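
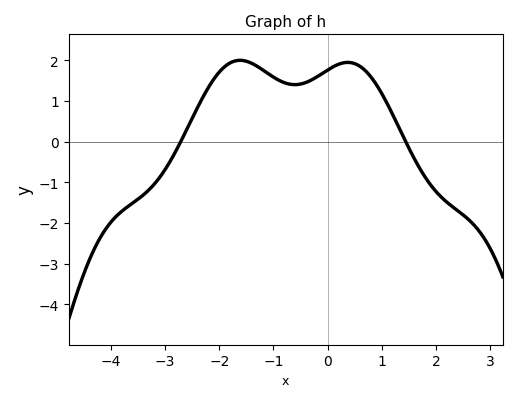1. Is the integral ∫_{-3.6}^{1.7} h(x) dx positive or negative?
positive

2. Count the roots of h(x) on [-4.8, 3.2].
2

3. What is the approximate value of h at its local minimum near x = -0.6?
1.4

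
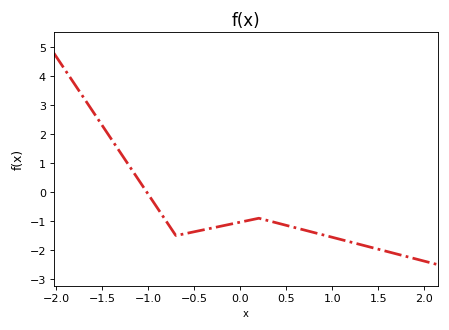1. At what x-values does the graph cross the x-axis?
-1.02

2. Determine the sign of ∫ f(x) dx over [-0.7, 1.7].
negative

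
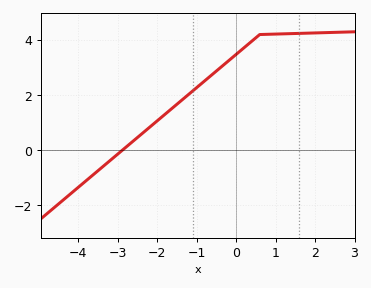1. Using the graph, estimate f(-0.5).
2.9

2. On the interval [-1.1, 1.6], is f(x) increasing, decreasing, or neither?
increasing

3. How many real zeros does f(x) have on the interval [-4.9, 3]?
1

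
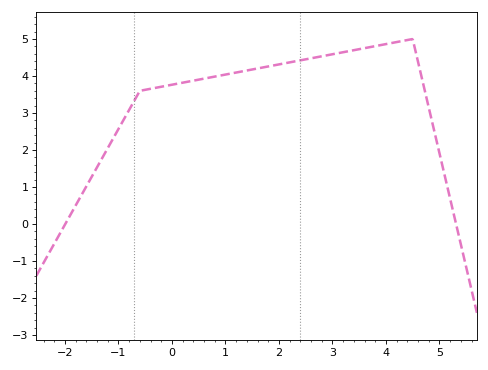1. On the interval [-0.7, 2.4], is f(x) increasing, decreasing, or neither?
increasing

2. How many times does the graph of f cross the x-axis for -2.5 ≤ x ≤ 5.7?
2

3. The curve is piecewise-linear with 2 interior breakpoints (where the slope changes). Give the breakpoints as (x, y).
(-0.6, 3.6); (4.5, 5)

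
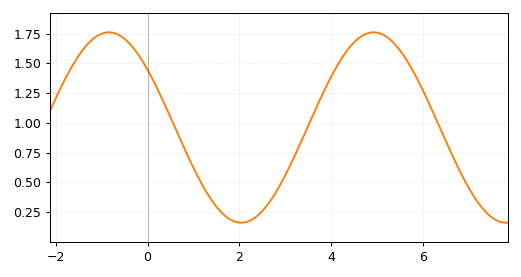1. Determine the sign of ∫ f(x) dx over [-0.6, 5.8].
positive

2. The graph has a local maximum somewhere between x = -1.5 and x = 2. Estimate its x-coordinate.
-0.842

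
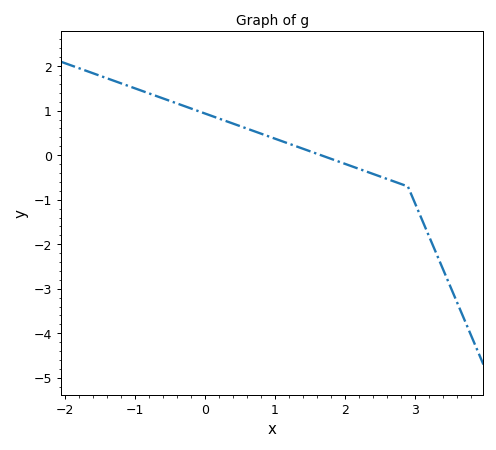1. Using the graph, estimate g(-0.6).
1.3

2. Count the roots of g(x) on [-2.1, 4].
1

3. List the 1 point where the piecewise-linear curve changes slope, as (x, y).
(2.9, -0.7)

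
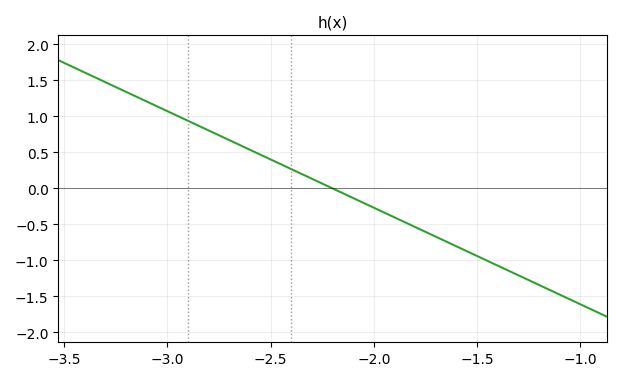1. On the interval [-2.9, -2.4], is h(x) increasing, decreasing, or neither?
decreasing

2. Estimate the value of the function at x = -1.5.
-0.938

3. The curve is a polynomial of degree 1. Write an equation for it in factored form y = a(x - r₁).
y = -1.34(x + 2.2)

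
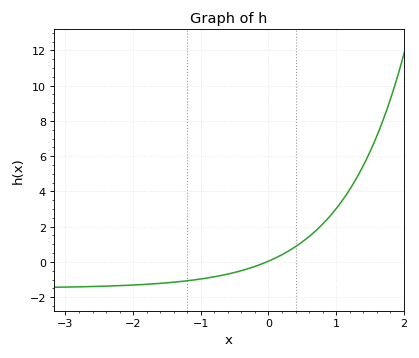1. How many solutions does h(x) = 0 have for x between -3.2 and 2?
1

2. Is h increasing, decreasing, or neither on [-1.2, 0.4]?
increasing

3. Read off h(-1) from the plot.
-1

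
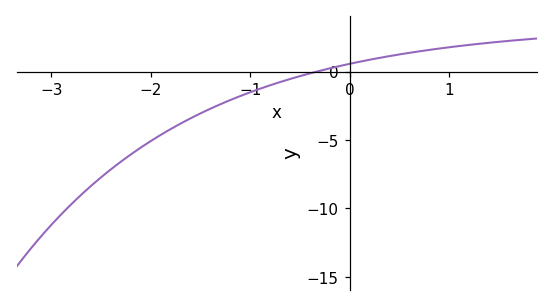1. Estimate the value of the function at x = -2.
-5.08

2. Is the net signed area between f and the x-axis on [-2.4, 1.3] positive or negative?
negative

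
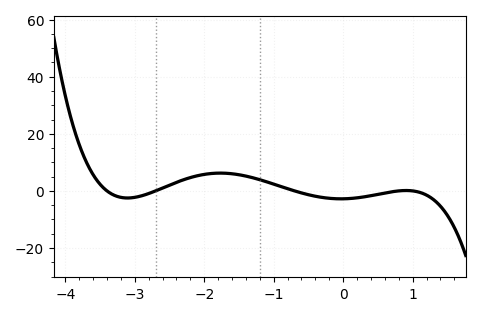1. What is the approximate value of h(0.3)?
-2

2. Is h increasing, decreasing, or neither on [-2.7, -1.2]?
neither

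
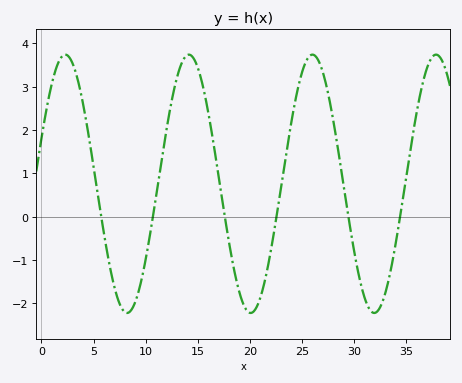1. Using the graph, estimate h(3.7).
2.9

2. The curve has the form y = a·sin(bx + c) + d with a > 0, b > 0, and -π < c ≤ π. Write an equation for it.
y = 2.98sin(0.53x + 0.36) + 0.76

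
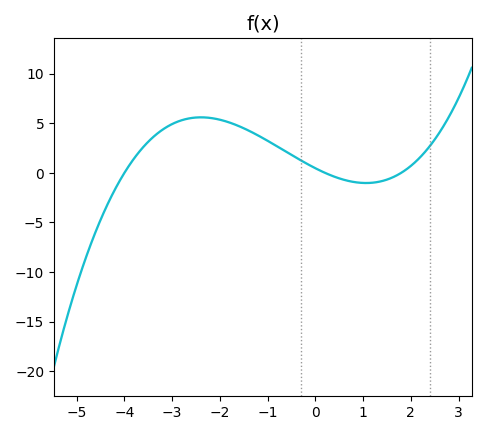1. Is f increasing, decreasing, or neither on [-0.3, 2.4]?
neither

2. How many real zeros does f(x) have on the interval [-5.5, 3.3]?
3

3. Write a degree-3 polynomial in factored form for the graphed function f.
y = 0.32(x + 4)(x - 0.2)(x - 1.8)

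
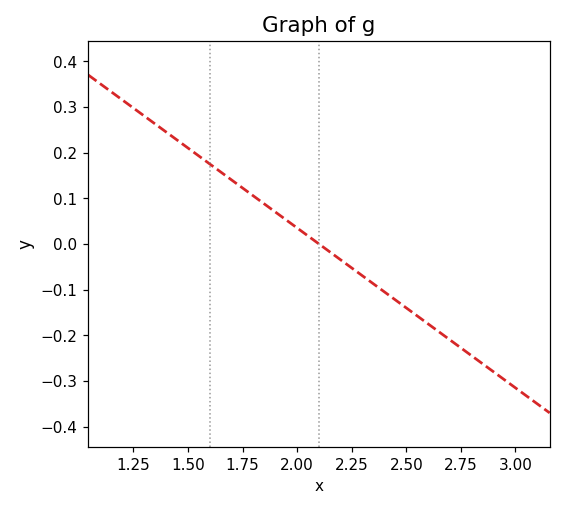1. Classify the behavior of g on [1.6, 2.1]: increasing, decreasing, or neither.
decreasing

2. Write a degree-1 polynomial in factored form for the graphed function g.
y = -0.35(x - 2.1)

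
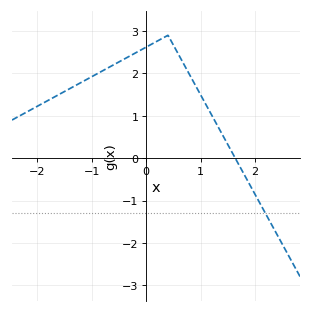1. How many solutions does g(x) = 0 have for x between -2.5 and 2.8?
1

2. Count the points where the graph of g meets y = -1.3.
1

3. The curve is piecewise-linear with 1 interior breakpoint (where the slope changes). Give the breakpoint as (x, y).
(0.4, 2.9)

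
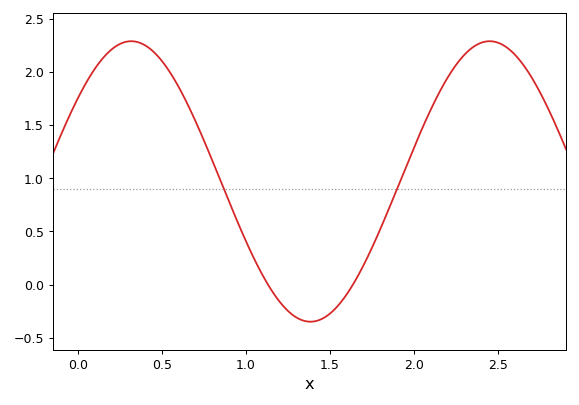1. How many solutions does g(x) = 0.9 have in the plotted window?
2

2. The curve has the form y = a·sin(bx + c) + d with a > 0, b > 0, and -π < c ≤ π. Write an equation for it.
y = 1.32sin(3x + 0.63) + 0.97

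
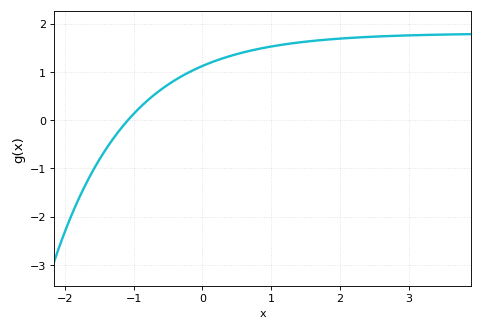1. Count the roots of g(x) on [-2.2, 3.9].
1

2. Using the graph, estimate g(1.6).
1.6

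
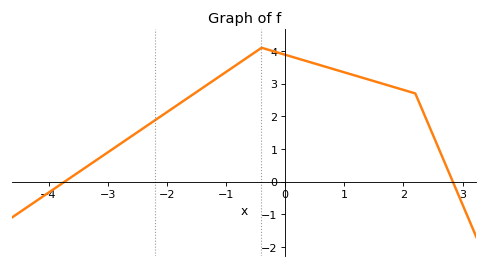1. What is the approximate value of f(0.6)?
3.56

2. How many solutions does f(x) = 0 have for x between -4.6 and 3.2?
2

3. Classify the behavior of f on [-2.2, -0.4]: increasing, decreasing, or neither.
increasing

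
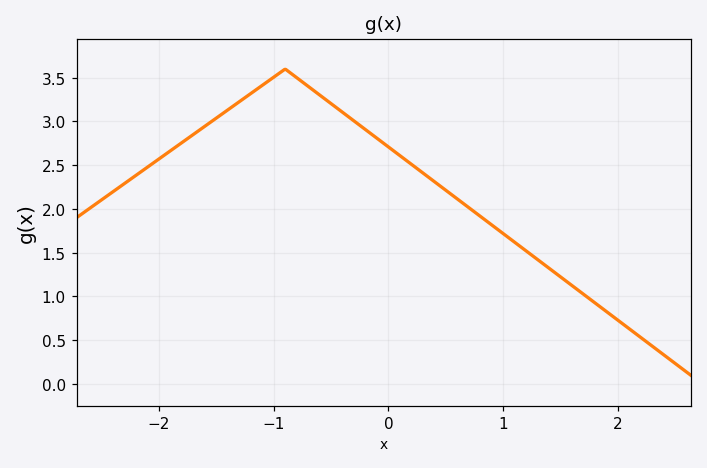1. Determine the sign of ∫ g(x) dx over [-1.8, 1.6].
positive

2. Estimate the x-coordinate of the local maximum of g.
-0.9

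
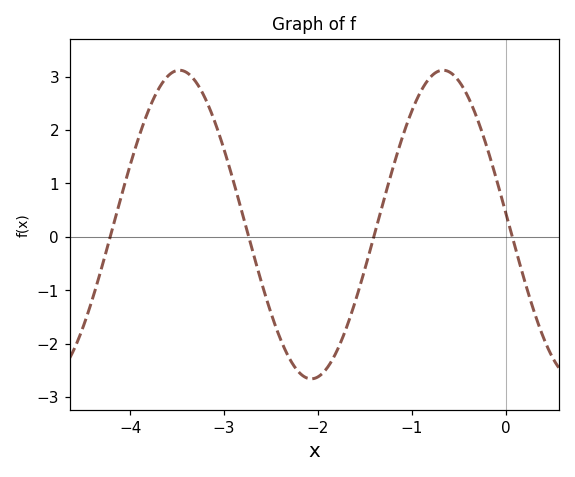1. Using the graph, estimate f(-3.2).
2.59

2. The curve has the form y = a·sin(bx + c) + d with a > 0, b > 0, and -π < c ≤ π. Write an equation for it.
y = 2.89sin(2.24x + 3.07) + 0.23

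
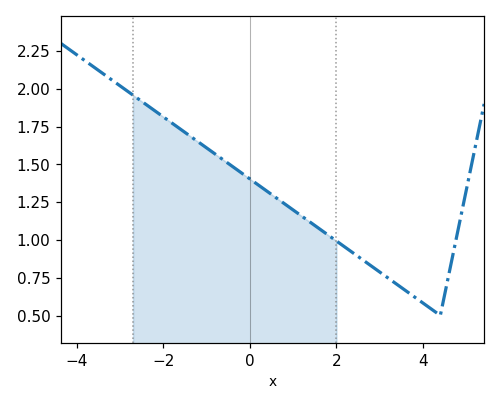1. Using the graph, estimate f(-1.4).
1.7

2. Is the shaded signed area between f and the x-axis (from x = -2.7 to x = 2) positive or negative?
positive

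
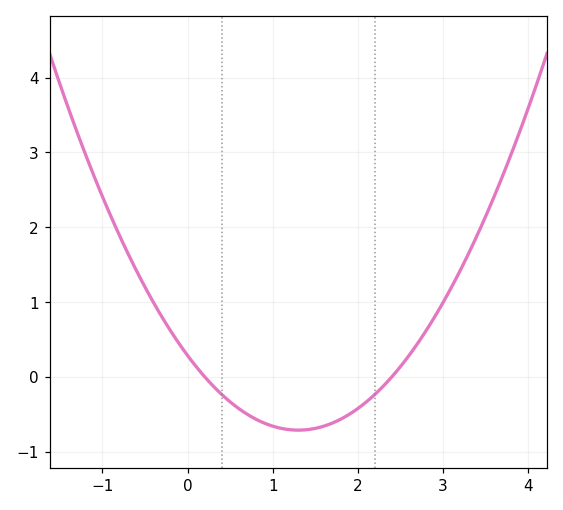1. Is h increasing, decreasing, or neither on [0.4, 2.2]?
neither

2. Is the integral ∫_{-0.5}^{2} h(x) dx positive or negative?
negative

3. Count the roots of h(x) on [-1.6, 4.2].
2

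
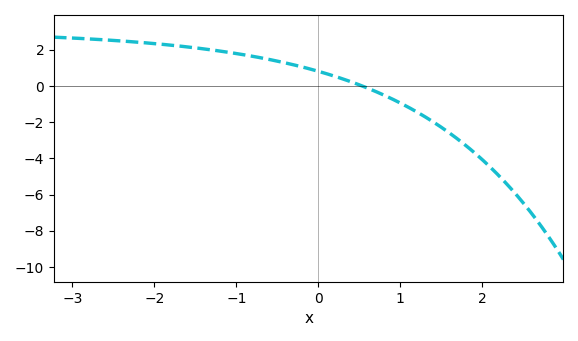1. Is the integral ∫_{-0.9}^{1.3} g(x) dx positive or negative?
positive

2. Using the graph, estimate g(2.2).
-5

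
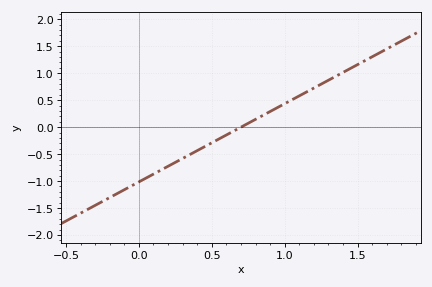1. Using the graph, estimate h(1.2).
0.75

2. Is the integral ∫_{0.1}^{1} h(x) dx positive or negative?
negative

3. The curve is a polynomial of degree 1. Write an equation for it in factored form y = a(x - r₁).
y = 1.45(x - 0.7)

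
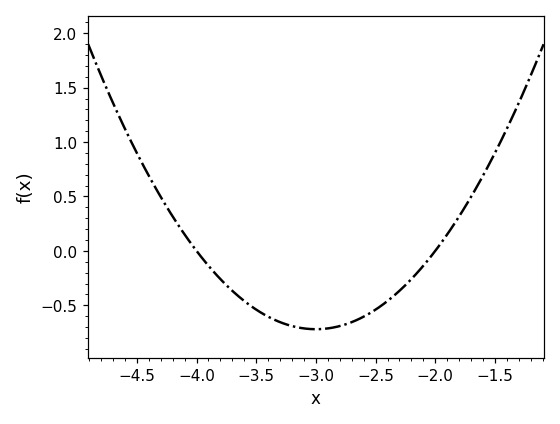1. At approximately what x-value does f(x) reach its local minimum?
-3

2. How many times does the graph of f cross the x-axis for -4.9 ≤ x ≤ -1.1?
2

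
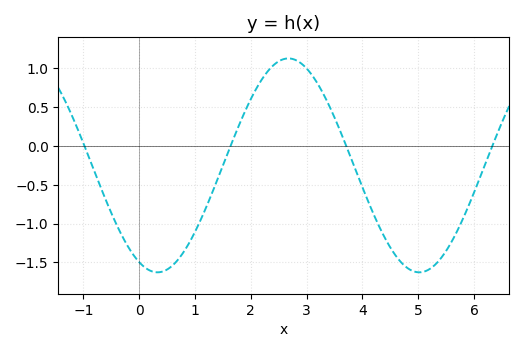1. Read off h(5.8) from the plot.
-0.95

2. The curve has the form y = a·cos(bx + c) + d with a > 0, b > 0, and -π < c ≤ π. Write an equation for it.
y = 1.38cos(1.3x + 2.7) - 0.25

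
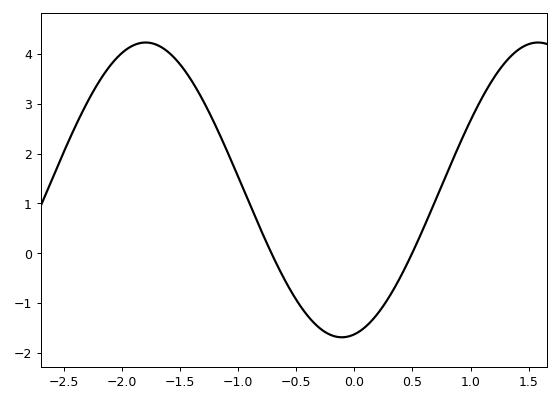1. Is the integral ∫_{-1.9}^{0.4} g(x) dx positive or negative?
positive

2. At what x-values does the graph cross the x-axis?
-0.714, 0.498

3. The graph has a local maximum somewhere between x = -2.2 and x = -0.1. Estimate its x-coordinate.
-1.8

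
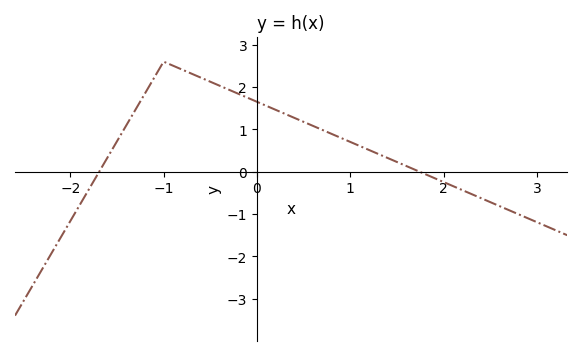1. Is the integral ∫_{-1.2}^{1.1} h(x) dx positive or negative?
positive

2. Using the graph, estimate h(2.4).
-0.6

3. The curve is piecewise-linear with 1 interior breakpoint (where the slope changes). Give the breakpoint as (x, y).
(-1, 2.6)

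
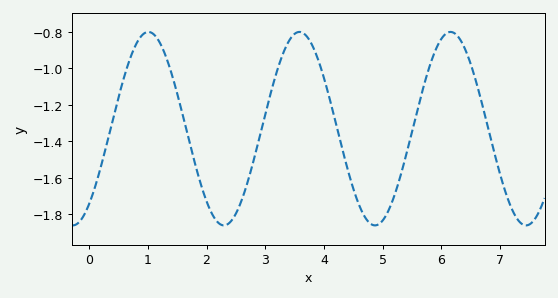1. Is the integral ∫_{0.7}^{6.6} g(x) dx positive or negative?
negative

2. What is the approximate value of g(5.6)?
-1.22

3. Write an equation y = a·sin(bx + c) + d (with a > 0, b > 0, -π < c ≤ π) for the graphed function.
y = 0.53sin(2.44x - 0.89) - 1.33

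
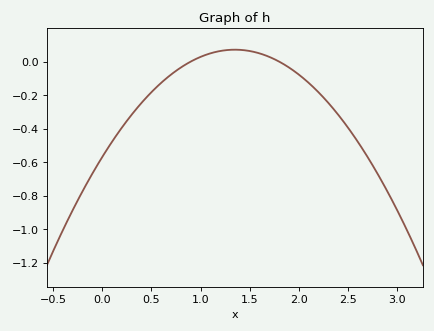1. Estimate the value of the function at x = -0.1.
-0.66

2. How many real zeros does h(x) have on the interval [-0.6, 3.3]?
2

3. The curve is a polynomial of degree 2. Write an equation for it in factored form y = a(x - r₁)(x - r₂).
y = -0.35(x - 0.9)(x - 1.8)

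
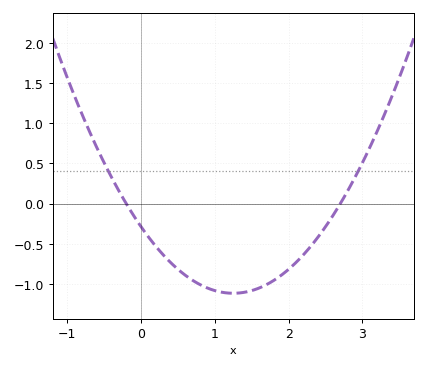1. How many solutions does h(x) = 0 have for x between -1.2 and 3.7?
2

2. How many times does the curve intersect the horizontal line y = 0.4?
2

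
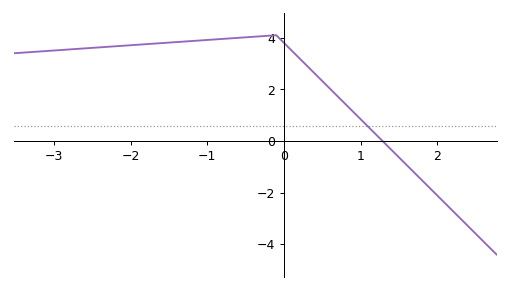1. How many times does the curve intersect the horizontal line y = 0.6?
1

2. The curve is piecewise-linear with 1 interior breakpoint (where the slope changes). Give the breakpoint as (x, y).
(-0.1, 4.1)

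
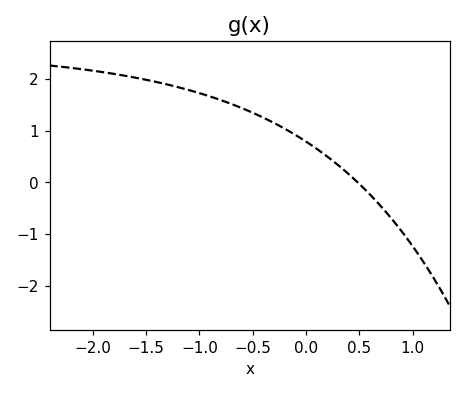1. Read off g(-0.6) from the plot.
1.4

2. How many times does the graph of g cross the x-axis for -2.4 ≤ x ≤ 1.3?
1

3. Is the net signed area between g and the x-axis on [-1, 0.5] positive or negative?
positive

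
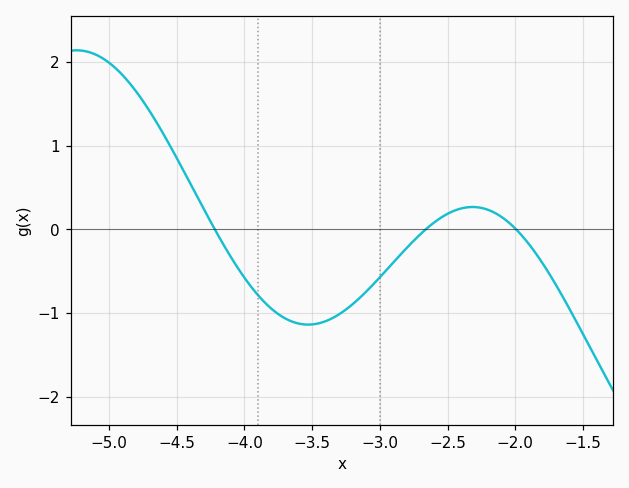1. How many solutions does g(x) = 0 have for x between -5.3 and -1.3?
3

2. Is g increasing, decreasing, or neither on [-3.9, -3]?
neither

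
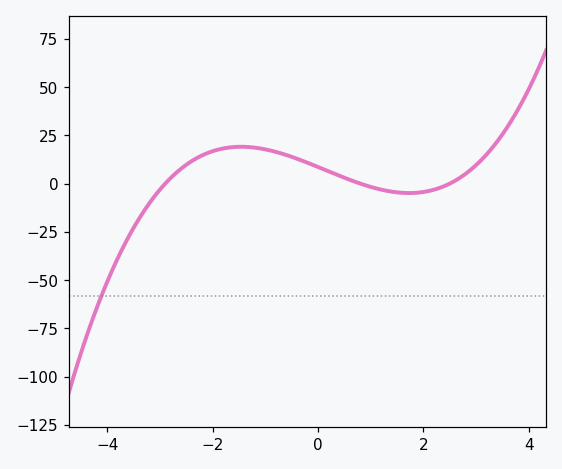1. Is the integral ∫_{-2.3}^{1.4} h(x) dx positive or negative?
positive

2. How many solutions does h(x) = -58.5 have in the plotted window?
1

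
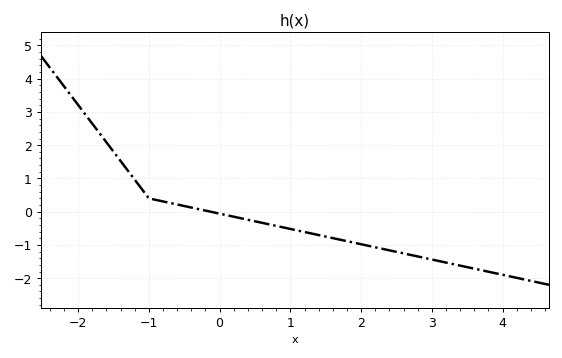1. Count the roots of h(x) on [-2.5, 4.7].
1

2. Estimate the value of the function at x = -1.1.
0.681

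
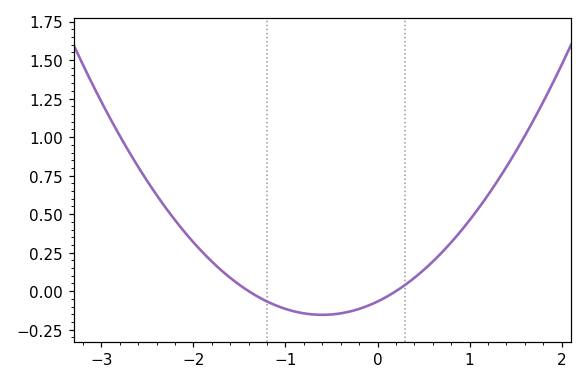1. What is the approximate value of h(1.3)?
0.713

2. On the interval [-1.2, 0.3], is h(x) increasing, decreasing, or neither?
neither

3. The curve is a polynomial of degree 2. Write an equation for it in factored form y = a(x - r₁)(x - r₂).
y = 0.24(x + 1.4)(x - 0.2)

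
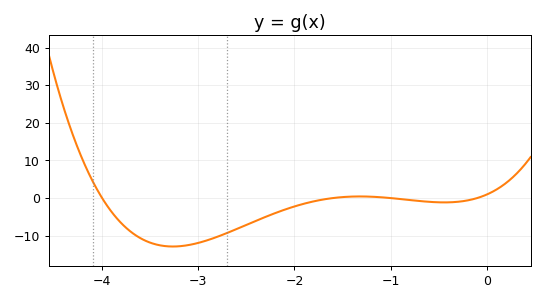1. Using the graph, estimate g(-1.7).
-0.379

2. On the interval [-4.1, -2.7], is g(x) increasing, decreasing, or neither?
neither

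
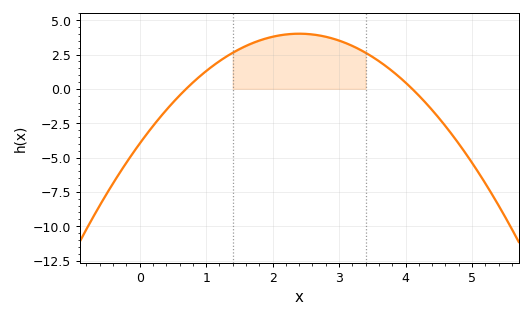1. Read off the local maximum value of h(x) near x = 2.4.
4.02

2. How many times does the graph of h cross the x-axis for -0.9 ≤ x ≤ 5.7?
2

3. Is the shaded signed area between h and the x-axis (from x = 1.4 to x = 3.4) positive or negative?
positive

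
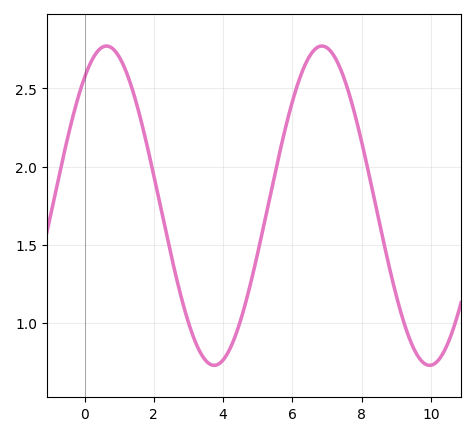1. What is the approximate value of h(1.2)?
2.61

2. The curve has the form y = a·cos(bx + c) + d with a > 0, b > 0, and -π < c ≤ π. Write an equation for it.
y = 1.02cos(1.01x - 0.64) + 1.75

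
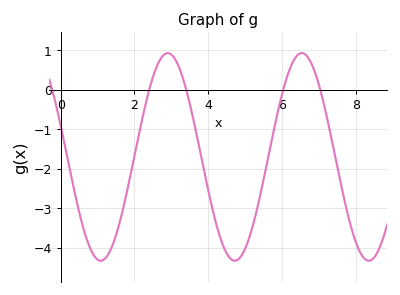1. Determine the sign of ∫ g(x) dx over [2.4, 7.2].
negative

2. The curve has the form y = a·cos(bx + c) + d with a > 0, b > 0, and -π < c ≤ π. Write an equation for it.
y = 2.63cos(1.7x + 1.3) - 1.7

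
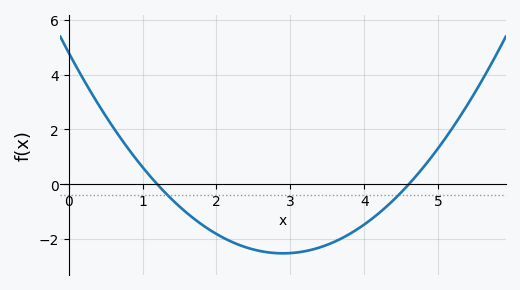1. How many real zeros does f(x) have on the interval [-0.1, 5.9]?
2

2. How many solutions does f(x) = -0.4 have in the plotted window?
2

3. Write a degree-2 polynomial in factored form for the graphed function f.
y = 0.87(x - 1.2)(x - 4.6)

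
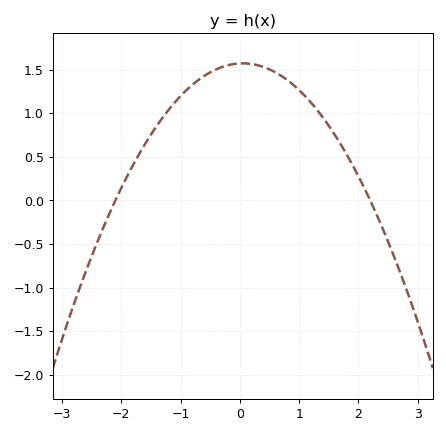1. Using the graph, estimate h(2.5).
-0.469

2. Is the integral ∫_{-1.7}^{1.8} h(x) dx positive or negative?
positive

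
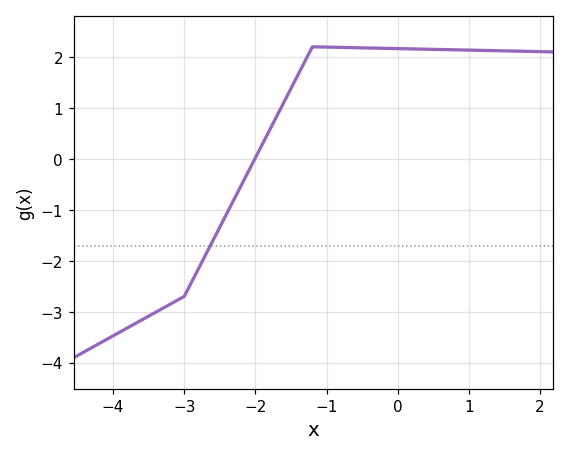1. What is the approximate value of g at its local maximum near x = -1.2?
2.2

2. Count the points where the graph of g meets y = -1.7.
1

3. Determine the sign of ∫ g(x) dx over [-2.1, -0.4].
positive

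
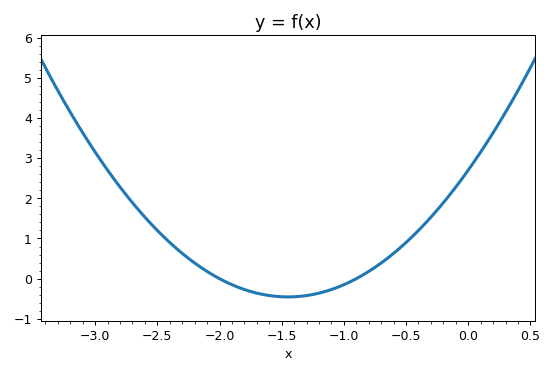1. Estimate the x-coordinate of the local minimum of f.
-1.4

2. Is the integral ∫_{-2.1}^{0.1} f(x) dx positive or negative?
positive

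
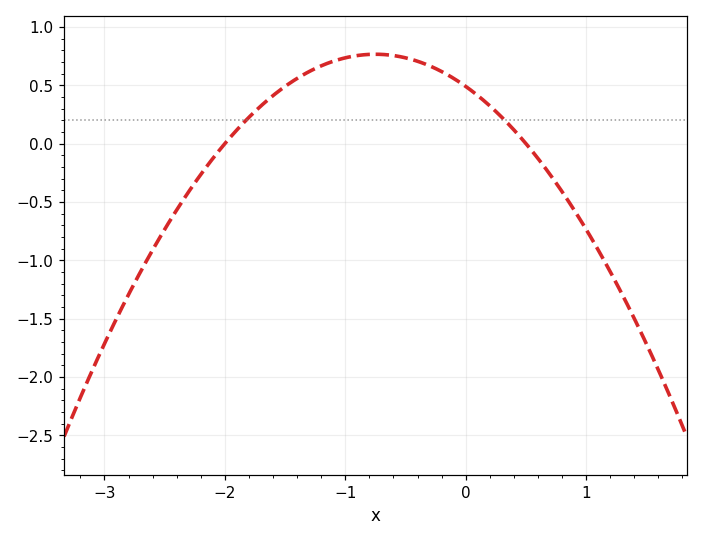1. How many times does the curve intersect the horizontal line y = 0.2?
2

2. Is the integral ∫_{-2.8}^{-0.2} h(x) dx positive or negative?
positive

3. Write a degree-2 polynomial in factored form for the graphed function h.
y = -0.49(x + 2)(x - 0.5)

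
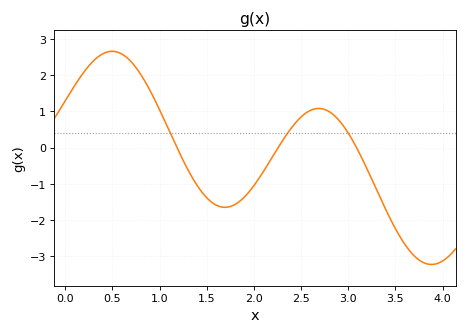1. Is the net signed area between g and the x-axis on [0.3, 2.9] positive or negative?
positive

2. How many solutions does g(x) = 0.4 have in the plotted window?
3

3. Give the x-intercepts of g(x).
1.2, 2.3, 3.1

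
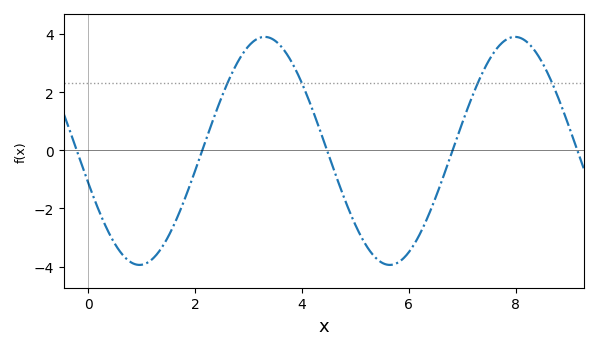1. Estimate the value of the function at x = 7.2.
2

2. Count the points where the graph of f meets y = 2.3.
4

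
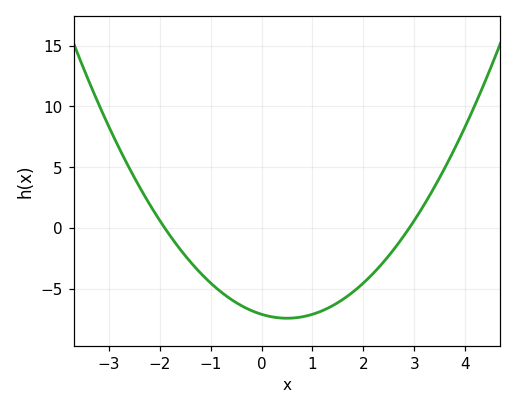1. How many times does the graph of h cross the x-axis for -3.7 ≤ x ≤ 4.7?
2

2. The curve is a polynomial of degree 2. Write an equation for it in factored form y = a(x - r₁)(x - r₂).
y = 1.29(x + 1.9)(x - 2.9)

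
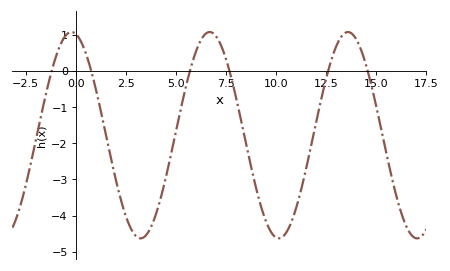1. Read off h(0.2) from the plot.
0.9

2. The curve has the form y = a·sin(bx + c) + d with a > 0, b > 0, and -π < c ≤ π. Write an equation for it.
y = 2.85sin(0.91x + 1.8) - 1.78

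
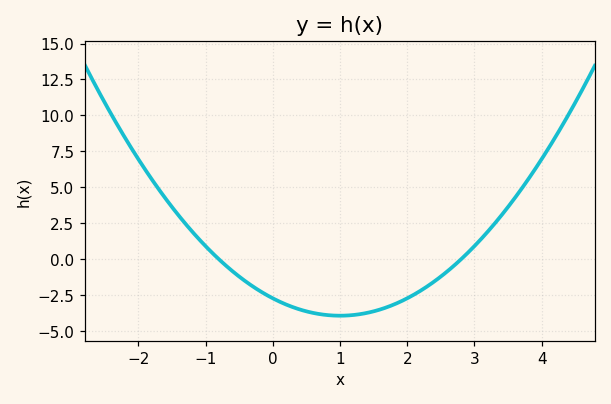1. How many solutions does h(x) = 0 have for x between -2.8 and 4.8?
2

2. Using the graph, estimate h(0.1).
-3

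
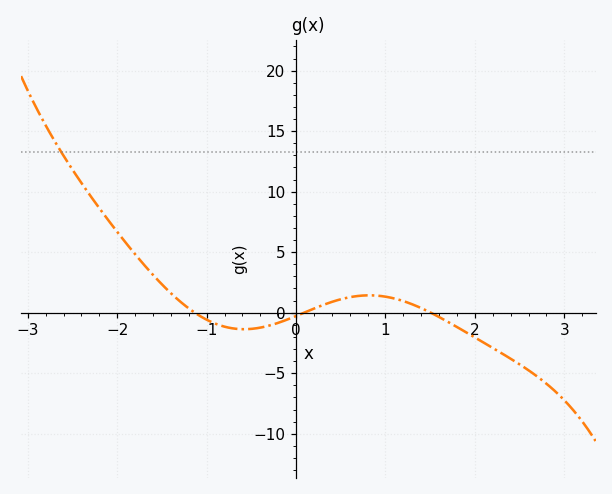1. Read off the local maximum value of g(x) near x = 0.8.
1.5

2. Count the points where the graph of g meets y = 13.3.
1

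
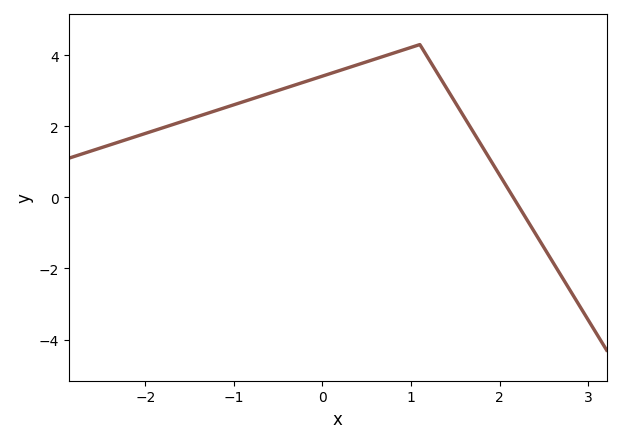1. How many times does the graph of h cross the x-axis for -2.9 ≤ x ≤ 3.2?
1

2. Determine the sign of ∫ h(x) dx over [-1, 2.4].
positive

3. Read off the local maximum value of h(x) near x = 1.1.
4.2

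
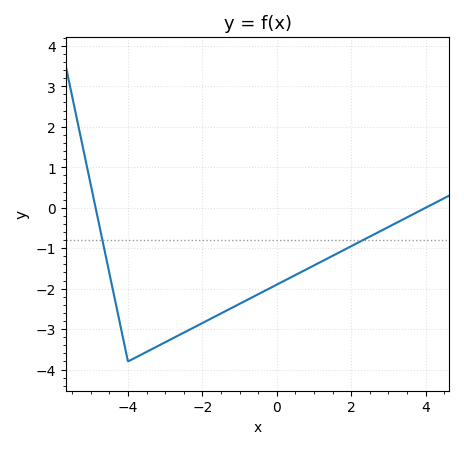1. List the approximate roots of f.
-4.8, 4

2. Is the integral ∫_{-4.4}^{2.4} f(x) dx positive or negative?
negative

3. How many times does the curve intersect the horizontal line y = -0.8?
2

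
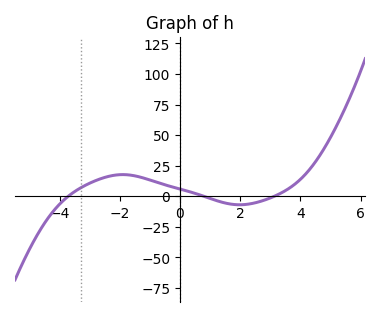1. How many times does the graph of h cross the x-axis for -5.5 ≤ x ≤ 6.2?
3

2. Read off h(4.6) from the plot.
30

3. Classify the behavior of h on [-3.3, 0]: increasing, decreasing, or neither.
neither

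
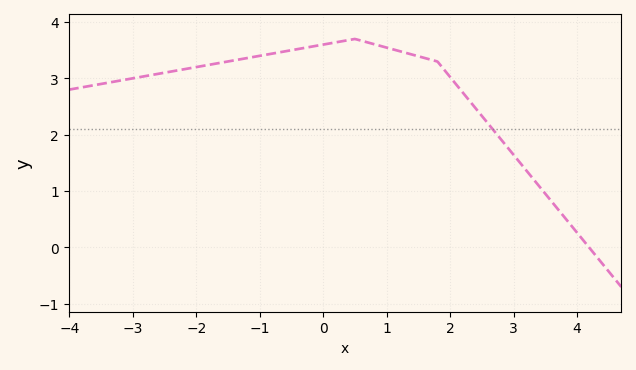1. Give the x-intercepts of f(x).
4.19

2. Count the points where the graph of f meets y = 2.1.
1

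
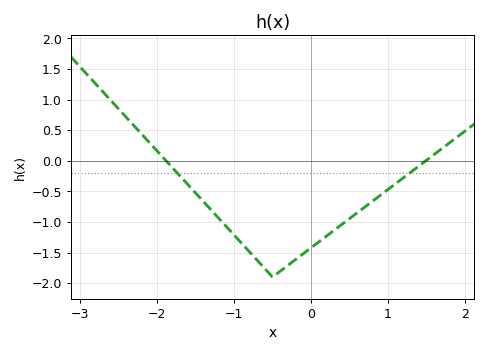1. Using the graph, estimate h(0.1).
-1.33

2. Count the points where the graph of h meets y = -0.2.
2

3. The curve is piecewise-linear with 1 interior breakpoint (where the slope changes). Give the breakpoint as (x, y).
(-0.5, -1.9)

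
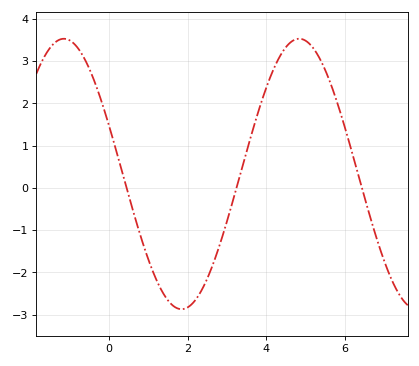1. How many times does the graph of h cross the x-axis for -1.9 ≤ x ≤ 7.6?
3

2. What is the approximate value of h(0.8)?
-1.1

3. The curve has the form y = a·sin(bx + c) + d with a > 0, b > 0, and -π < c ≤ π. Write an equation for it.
y = 3.2sin(1.1x + 2.8) + 0.33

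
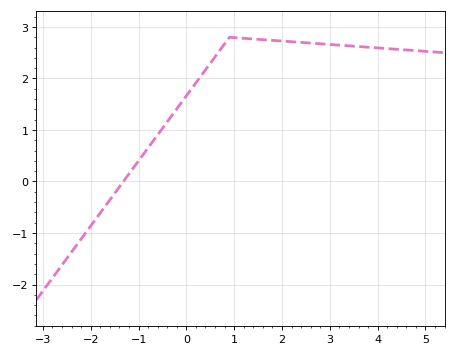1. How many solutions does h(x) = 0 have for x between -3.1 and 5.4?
1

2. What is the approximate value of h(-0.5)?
1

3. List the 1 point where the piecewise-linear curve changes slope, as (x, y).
(0.9, 2.8)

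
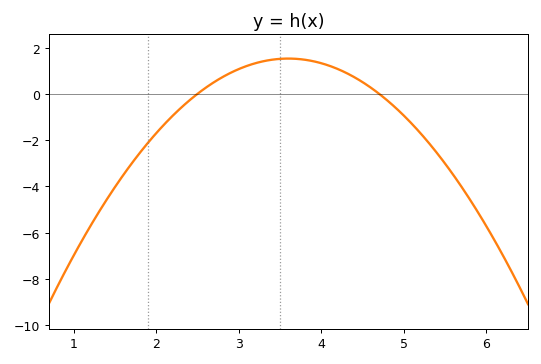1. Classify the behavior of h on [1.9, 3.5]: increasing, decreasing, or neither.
increasing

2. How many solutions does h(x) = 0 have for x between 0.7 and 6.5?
2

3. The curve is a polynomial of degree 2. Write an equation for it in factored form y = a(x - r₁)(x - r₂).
y = -1.26(x - 2.5)(x - 4.7)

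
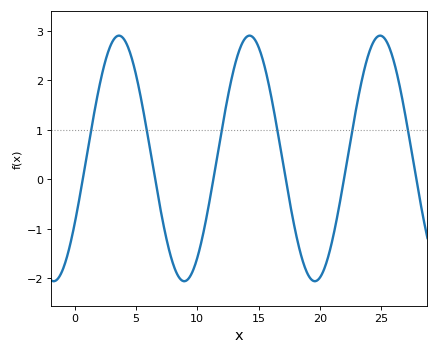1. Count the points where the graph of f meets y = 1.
6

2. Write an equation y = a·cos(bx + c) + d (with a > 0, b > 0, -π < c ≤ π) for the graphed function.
y = 2.48cos(0.59x - 2.13) + 0.42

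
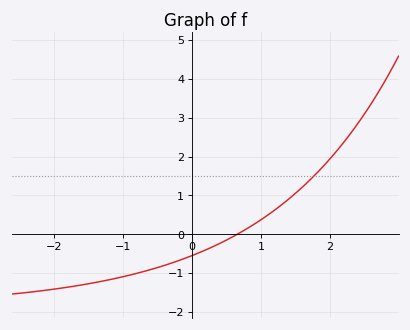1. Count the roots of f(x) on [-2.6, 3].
1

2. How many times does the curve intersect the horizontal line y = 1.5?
1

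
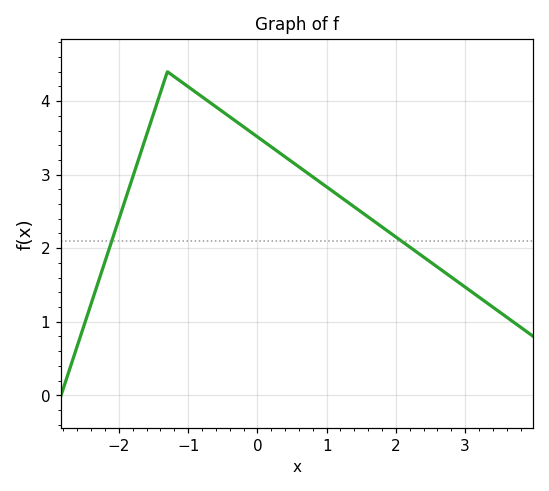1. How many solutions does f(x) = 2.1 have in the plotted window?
2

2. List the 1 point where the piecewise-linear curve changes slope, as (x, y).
(-1.3, 4.4)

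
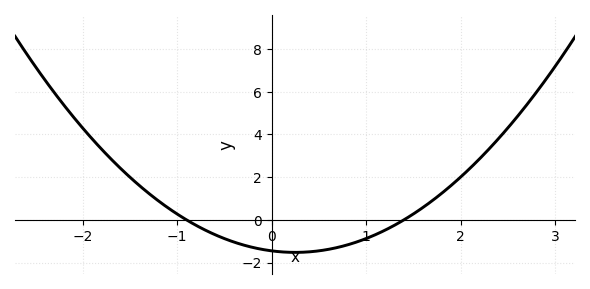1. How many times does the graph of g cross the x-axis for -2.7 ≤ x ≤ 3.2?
2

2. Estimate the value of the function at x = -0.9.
0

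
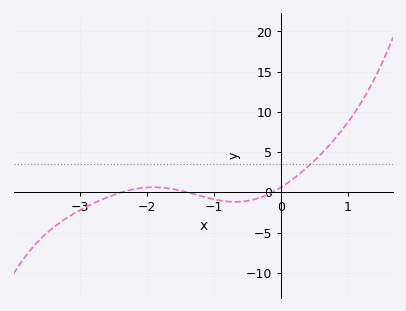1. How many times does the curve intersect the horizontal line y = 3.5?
1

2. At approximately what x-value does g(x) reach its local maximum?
-1.9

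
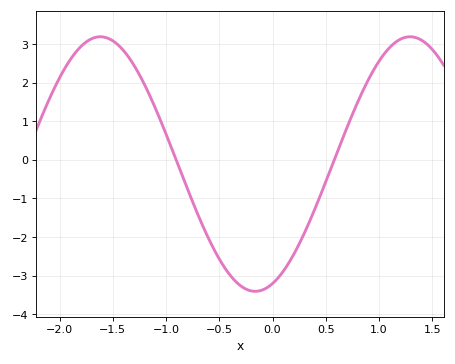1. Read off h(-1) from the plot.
0.7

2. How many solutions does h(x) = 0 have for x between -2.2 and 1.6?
2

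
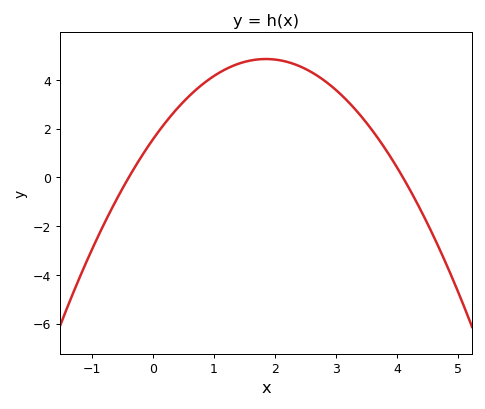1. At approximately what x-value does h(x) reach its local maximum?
1.8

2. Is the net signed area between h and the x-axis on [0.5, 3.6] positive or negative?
positive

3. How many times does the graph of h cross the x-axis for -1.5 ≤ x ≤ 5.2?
2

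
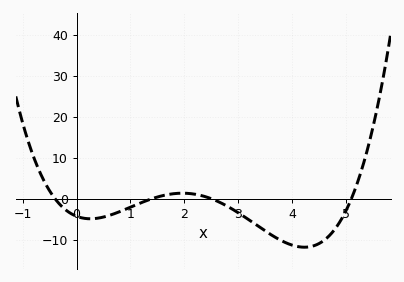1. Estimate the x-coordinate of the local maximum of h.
1.96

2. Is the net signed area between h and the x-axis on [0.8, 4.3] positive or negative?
negative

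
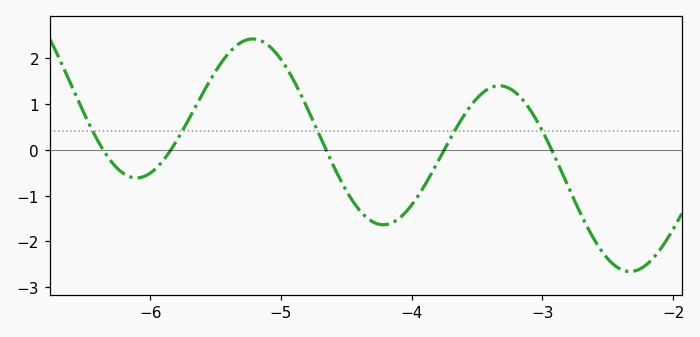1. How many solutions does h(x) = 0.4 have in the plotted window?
5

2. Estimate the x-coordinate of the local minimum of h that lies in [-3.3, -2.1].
-2.3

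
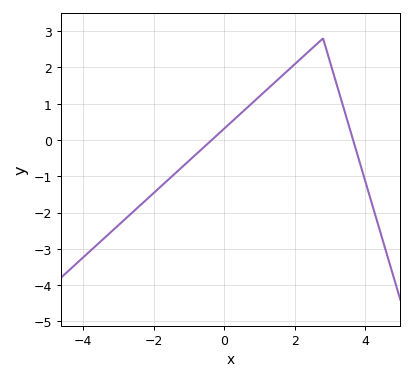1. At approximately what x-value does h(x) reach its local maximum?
2.8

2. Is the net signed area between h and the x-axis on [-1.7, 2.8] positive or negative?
positive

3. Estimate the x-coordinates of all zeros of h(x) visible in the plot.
-0.354, 3.65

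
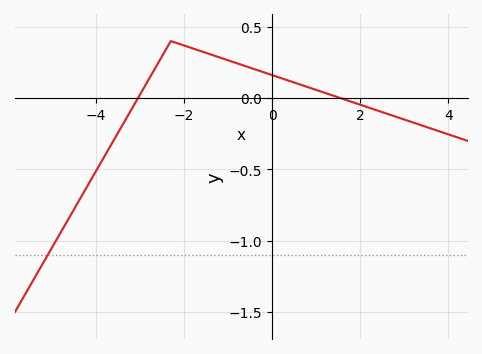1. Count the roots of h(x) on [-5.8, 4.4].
2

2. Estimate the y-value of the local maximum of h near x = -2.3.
0.4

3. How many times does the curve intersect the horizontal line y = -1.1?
1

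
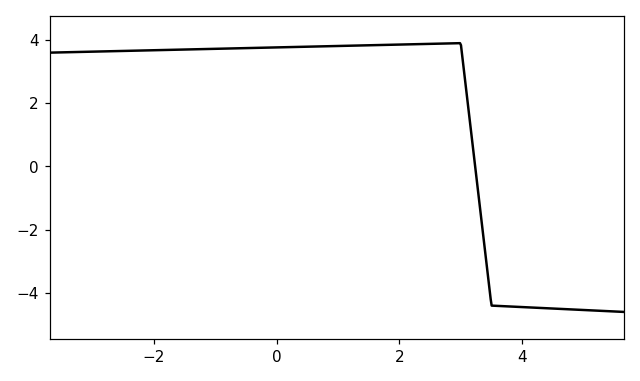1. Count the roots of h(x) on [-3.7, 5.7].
1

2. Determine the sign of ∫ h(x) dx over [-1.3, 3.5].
positive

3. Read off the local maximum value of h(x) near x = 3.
3.8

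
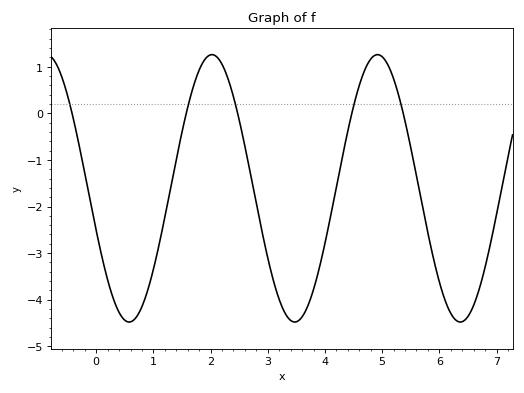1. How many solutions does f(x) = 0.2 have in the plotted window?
5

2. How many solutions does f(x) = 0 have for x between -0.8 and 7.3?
5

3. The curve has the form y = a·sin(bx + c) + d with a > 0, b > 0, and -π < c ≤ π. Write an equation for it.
y = 2.87sin(2.17x - 2.82) - 1.61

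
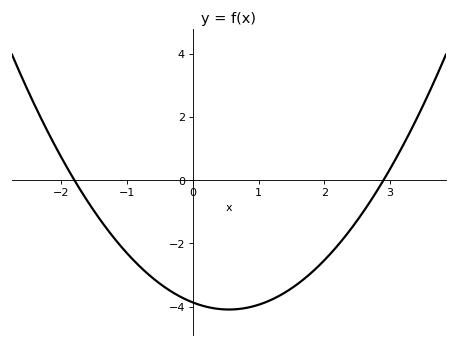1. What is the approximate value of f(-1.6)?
-0.6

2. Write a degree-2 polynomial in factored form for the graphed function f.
y = 0.74(x + 1.8)(x - 2.9)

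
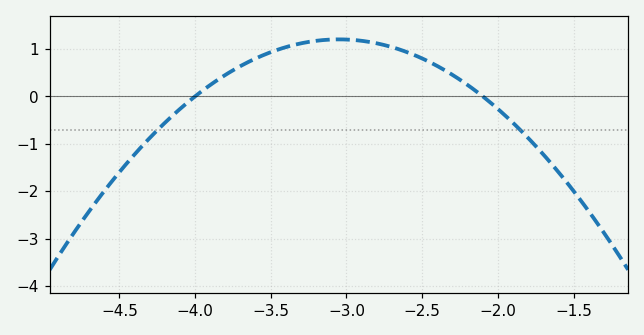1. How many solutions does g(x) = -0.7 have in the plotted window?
2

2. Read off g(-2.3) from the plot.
0.5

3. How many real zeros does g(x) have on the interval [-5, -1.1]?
2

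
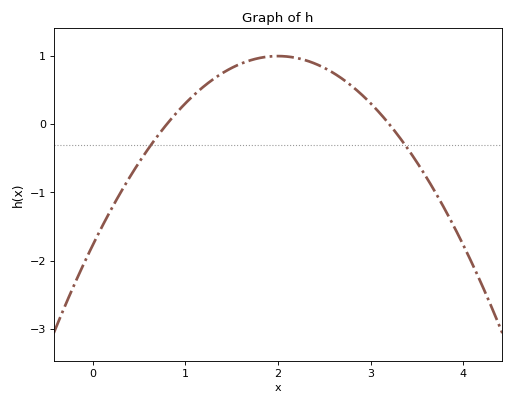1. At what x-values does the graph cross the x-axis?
0.8, 3.2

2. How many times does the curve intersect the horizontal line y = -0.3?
2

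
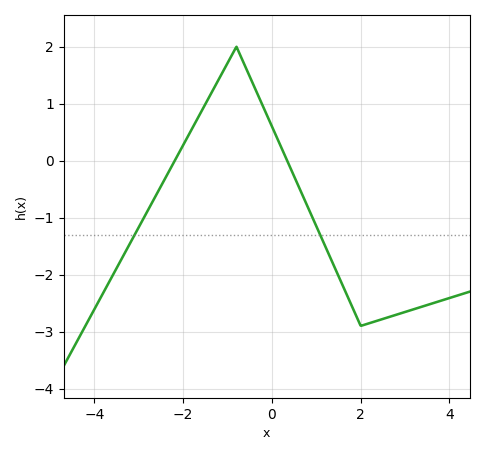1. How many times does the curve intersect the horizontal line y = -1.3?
2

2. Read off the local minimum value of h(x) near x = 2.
-2.9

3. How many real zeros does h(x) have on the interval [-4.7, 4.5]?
2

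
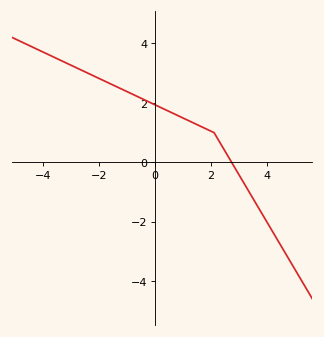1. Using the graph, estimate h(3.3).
-1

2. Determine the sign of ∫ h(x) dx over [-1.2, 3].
positive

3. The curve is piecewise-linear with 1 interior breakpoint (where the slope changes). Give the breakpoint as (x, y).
(2.1, 1)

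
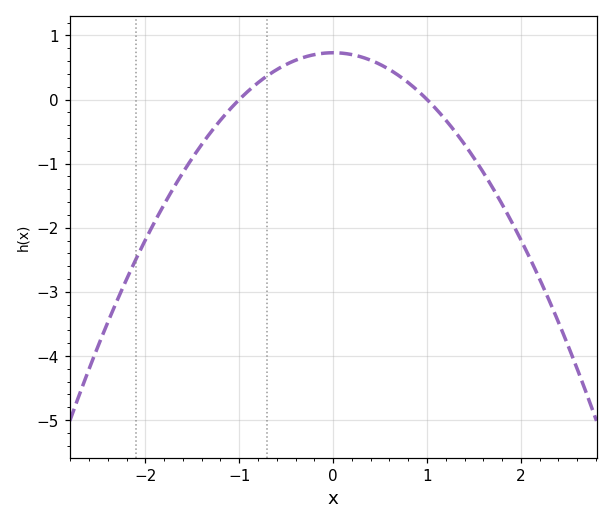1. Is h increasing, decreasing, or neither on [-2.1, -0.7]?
increasing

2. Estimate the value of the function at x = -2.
-2.2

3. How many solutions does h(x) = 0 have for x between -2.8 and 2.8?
2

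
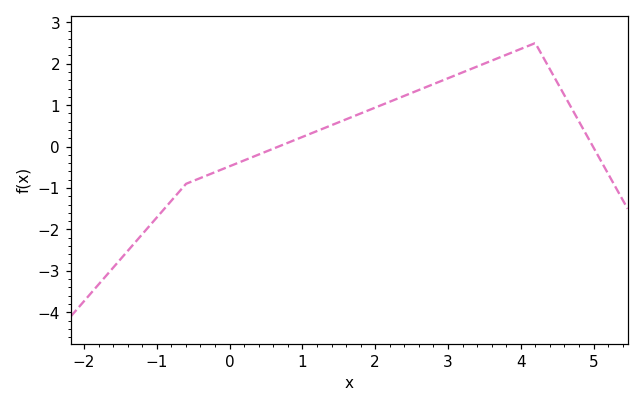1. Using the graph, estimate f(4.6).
1.2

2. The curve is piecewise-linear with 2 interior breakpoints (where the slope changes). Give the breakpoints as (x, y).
(-0.6, -0.9); (4.2, 2.5)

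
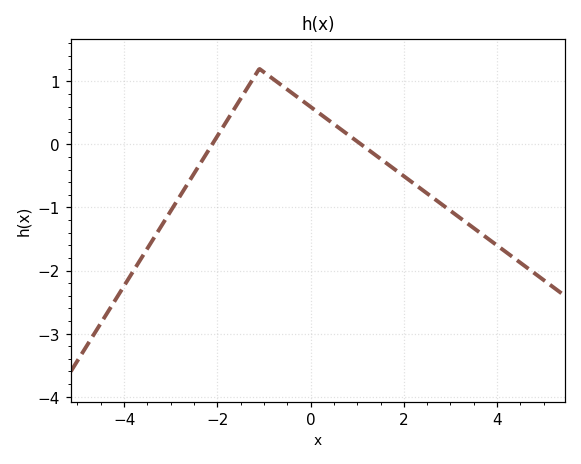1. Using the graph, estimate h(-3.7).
-1.9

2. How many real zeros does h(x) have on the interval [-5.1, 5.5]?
2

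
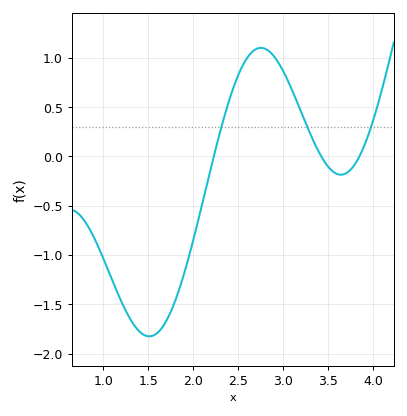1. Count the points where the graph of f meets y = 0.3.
3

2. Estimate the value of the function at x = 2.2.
-0.1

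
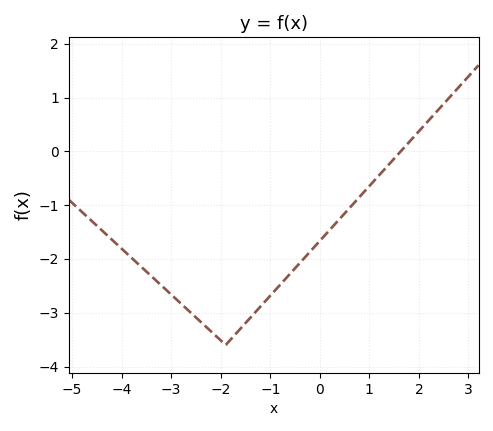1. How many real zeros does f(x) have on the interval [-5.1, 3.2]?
1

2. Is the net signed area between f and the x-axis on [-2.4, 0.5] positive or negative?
negative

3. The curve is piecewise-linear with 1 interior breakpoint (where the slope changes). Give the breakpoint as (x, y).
(-1.9, -3.6)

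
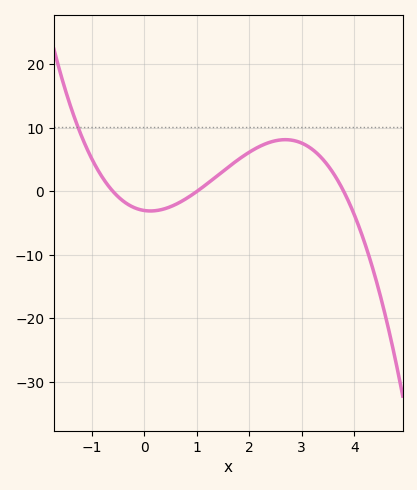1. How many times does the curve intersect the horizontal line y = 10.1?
1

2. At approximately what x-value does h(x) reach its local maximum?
2.69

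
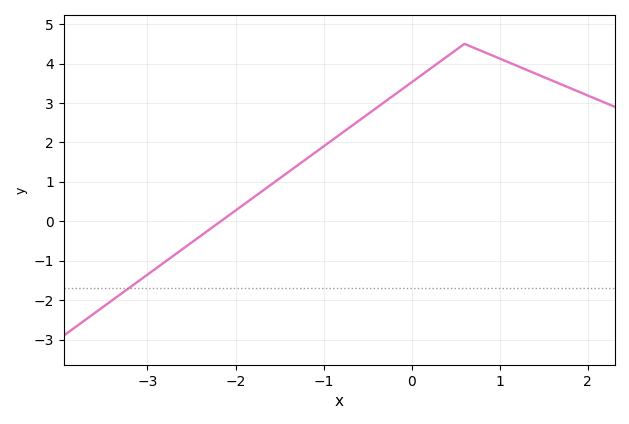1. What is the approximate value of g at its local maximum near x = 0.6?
4.5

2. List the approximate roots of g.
-2.2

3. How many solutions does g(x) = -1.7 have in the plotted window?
1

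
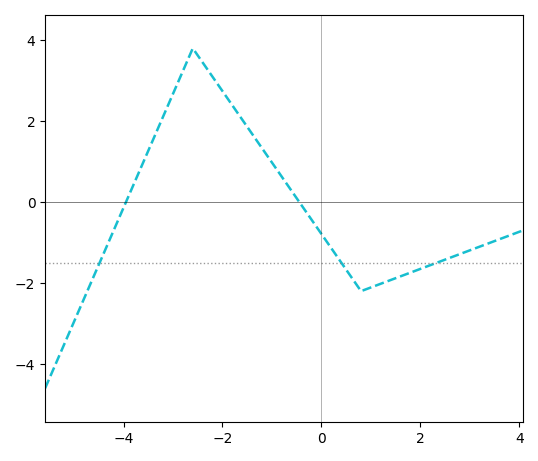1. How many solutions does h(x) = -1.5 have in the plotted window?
3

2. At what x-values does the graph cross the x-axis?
-3.95, -0.447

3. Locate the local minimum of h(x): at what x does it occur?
0.803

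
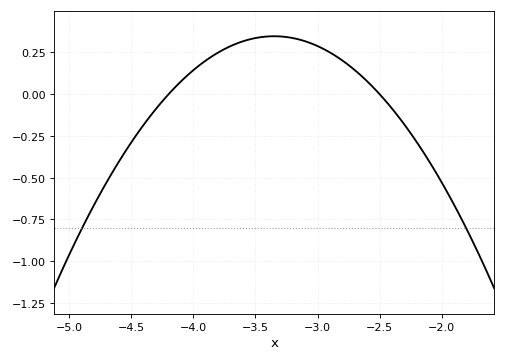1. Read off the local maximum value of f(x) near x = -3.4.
0.347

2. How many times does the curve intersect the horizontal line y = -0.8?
2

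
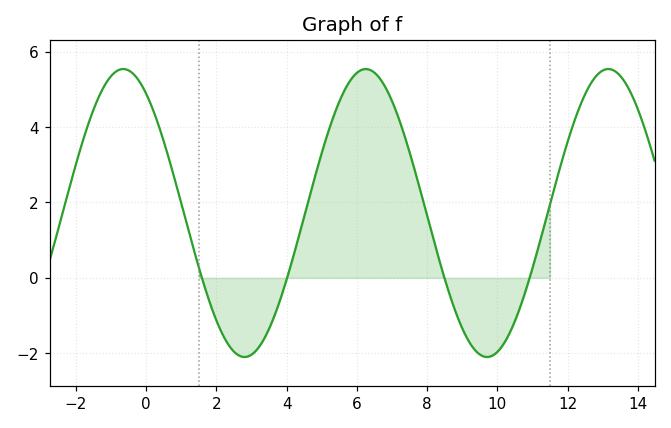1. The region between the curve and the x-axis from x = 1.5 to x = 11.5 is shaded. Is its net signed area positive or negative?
positive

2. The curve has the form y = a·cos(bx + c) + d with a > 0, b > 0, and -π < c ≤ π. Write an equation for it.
y = 3.82cos(0.91x + 0.59) + 1.72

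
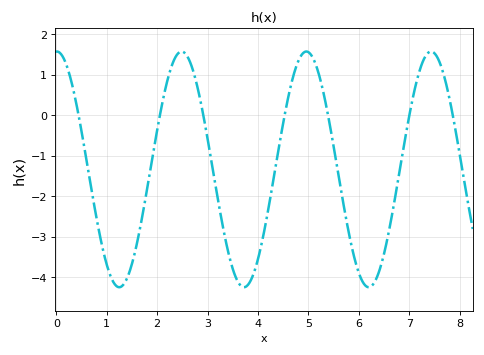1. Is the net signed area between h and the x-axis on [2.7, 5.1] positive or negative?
negative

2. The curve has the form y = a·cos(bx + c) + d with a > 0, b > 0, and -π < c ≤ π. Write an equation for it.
y = 2.91cos(2.54x - 0.03) - 1.34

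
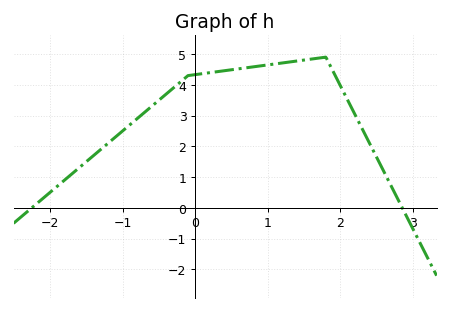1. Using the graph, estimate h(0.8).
4.6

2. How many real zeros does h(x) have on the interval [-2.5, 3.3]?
2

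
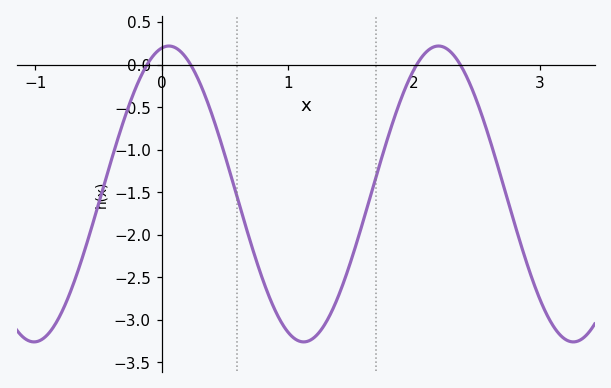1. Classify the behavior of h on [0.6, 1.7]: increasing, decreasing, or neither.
neither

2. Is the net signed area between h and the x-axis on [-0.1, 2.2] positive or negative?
negative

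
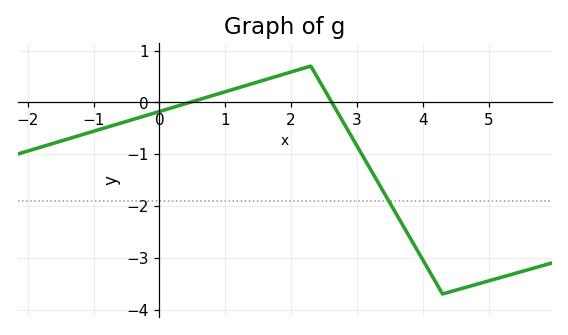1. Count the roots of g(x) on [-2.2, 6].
2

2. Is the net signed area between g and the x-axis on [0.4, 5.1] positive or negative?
negative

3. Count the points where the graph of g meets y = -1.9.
1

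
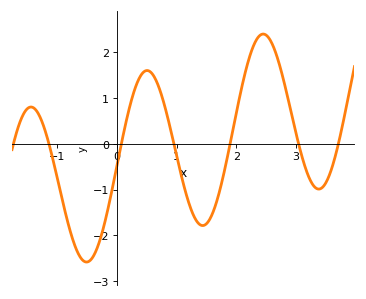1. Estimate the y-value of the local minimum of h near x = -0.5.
-2.6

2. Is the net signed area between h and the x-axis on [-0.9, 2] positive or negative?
negative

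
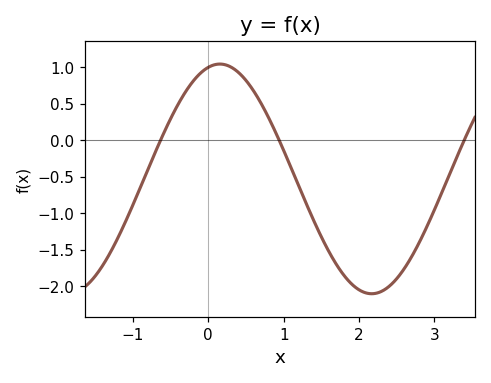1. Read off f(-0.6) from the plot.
0.074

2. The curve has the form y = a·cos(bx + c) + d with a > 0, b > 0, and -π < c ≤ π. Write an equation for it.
y = 1.57cos(1.56x - 0.24) - 0.53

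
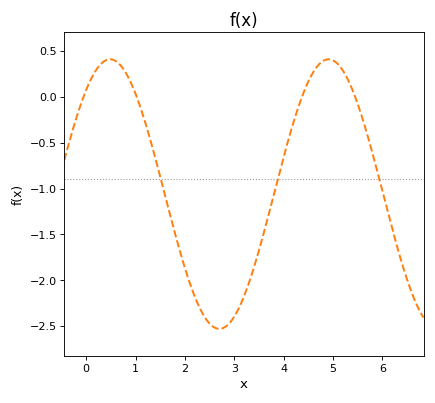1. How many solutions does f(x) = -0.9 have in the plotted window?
3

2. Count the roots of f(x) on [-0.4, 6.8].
4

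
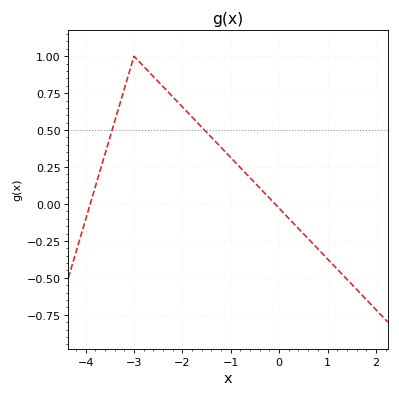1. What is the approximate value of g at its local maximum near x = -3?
1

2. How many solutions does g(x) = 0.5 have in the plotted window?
2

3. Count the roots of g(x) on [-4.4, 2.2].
2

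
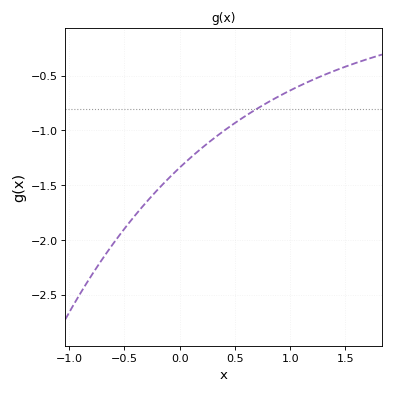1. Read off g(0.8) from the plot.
-0.75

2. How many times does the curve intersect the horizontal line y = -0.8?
1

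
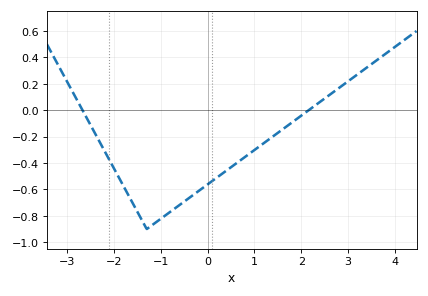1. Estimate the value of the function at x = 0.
-0.561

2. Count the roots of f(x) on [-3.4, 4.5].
2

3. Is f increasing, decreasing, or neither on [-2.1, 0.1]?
neither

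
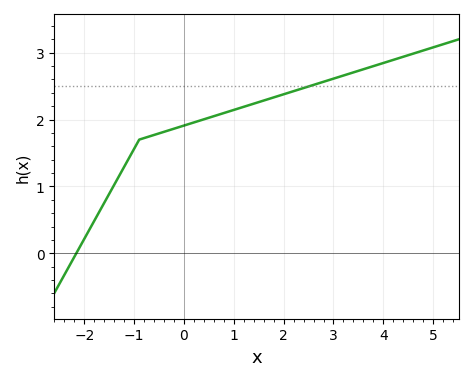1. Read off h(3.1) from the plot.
2.6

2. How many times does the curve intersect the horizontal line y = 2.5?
1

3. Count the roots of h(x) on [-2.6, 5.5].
1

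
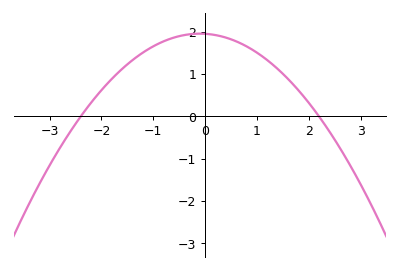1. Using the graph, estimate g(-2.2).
0.3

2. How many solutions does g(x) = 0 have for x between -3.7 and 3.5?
2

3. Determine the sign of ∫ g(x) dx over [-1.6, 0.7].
positive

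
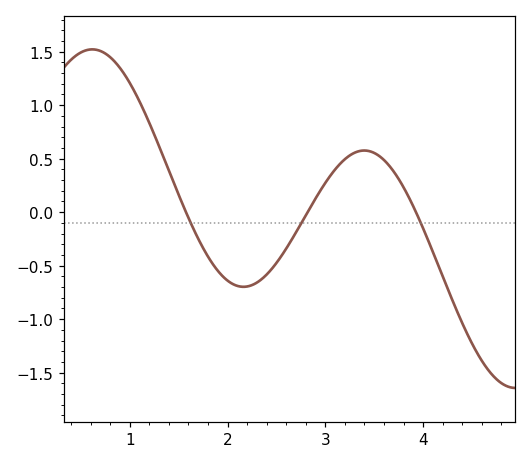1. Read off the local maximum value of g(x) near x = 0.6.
1.5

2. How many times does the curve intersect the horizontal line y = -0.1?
3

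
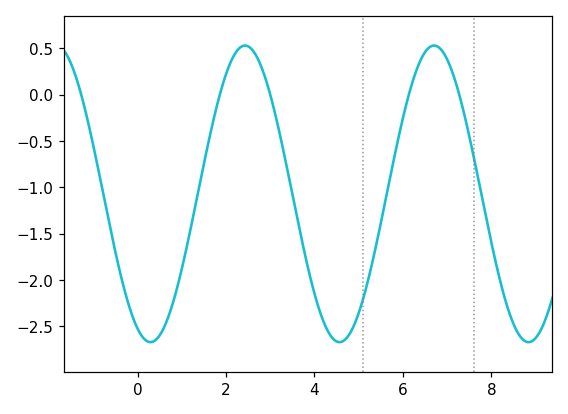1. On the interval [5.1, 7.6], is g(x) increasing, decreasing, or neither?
neither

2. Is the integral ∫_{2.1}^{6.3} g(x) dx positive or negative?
negative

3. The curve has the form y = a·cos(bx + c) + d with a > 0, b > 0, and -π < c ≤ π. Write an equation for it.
y = 1.6cos(1.5x + 2.7) - 1.07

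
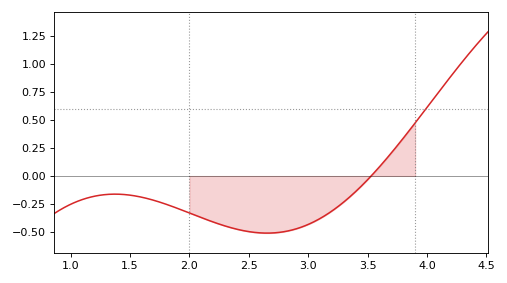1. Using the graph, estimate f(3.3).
-0.232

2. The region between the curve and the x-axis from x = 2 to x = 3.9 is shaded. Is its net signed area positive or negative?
negative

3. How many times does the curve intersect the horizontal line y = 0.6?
1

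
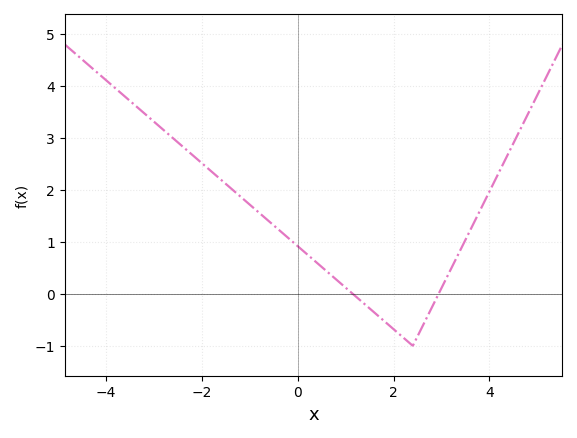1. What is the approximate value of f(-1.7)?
2.3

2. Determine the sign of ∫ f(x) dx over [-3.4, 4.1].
positive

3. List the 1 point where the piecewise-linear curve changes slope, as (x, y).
(2.4, -1)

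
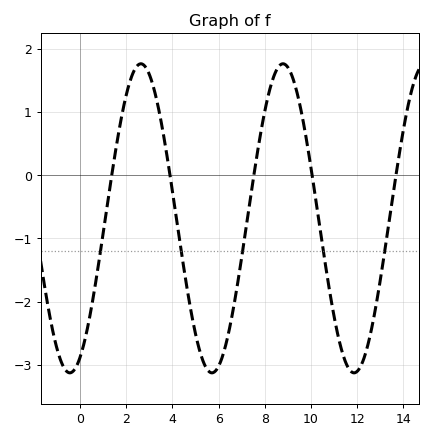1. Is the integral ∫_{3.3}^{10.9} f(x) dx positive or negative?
negative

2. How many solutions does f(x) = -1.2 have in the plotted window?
5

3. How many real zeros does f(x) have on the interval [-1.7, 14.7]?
5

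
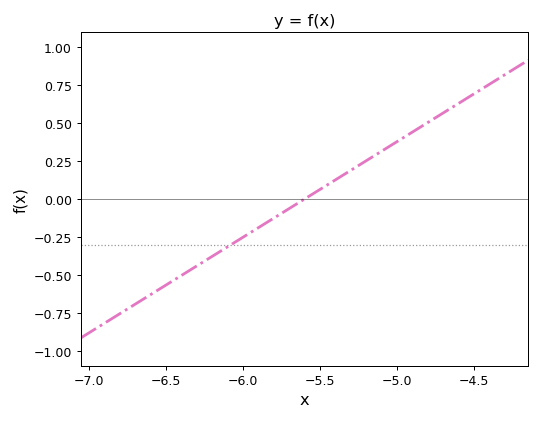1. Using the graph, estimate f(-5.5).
0.063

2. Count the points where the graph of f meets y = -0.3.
1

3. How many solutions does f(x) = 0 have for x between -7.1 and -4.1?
1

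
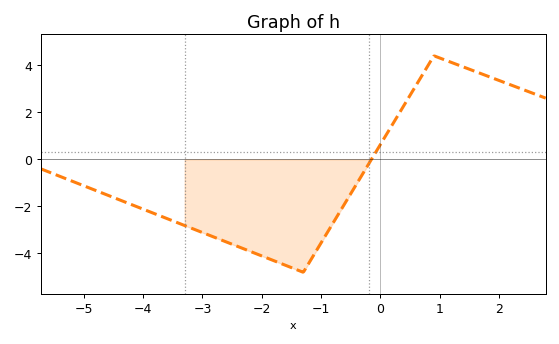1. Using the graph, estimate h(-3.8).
-2.32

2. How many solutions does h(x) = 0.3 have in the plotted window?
1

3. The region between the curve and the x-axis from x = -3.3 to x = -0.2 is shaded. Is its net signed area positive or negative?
negative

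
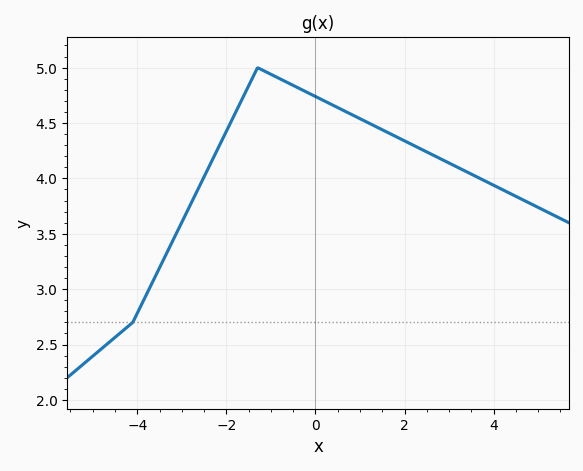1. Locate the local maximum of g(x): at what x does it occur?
-1.4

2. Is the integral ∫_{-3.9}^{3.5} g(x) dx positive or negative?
positive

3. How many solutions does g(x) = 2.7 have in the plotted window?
1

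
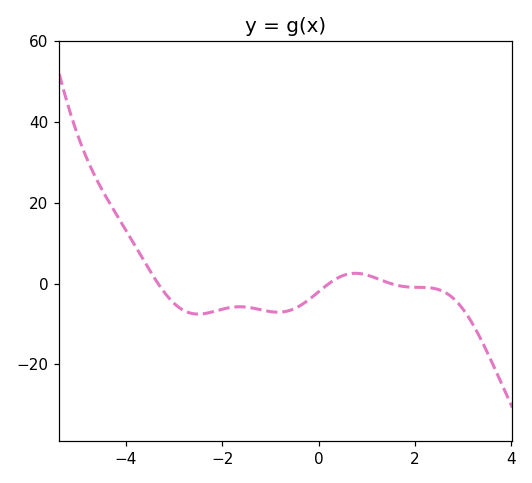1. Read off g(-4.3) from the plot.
20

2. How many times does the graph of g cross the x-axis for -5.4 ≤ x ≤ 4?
3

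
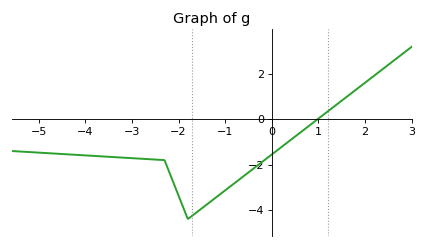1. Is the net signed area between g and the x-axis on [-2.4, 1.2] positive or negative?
negative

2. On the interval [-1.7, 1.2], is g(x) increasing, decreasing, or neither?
increasing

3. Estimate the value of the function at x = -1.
-3.2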